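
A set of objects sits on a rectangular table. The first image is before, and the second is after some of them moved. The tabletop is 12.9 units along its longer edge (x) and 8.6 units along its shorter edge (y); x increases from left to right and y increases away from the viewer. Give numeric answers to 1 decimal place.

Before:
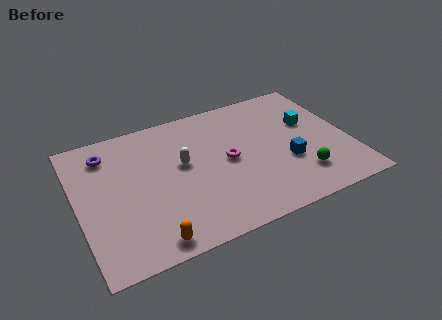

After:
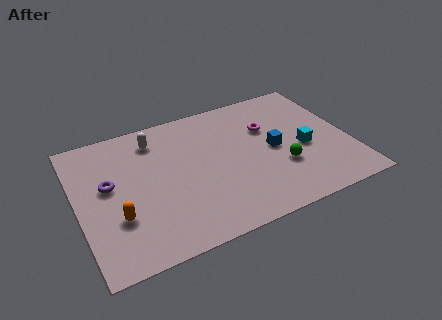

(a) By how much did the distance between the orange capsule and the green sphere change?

+0.4

Before: roughly 7.4 units apart; after: 7.8. That's 0.4 units further apart.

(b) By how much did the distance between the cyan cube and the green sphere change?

-2.0

They were about 3.4 units apart before and 1.4 after — 2.0 units closer together.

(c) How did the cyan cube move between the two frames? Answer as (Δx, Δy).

(-0.5, -1.6)

The cyan cube started near (11.2, 5.3) and ended near (10.7, 3.7).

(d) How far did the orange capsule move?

2.3

The orange capsule moved from about (3.0, 0.9) to (1.7, 2.8), a distance of √(1.3² + 1.9²) ≈ 2.3.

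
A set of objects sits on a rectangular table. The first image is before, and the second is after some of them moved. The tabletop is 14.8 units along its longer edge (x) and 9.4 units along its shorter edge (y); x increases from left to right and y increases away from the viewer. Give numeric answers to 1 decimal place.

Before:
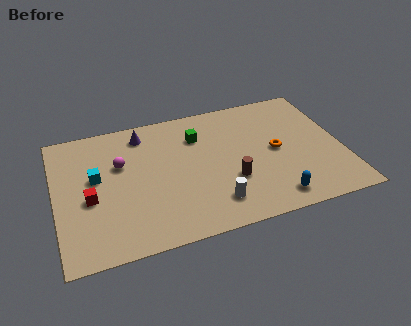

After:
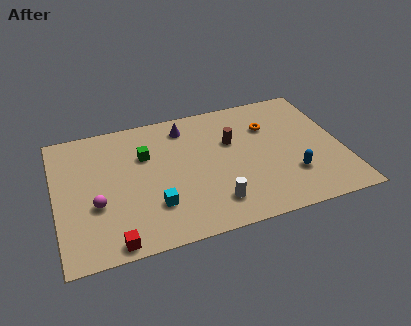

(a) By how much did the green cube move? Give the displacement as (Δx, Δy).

(-2.8, -0.6)

The green cube started near (7.5, 6.9) and ended near (4.7, 6.3).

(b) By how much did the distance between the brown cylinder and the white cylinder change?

+2.7

The distance was about 1.6 in the first image and 4.3 in the second, so they moved 2.7 units further apart.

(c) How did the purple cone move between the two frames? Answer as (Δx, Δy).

(2.2, -0.1)

The purple cone was at about (4.7, 7.9) and moved to about (6.9, 7.8).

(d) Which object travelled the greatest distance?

the cyan cube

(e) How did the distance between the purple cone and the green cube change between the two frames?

-0.3

They were about 3.0 units apart before and 2.7 after — 0.3 units closer together.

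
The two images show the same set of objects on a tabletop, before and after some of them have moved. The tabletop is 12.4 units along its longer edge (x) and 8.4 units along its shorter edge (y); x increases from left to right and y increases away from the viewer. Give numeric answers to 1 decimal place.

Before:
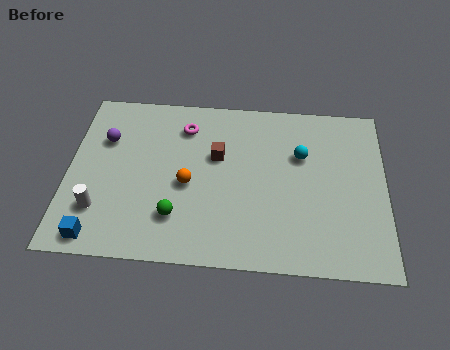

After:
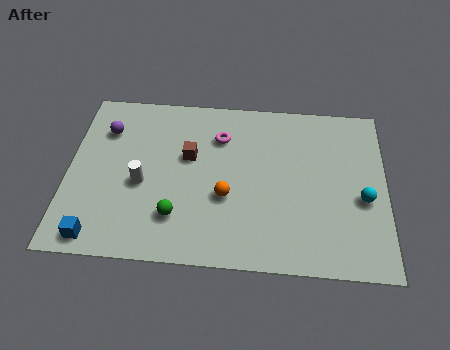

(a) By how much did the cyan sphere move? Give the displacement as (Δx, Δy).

(2.4, -2.0)

The cyan sphere was at about (9.1, 5.5) and moved to about (11.5, 3.5).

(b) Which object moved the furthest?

the cyan sphere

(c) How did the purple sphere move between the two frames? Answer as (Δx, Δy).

(0.0, 0.5)

The purple sphere was at about (1.4, 5.7) and moved to about (1.4, 6.2).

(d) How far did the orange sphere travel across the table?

1.6

The orange sphere was near (4.7, 3.7) before and (6.2, 3.2) after, so it travelled √(1.5² + 0.5²) ≈ 1.6 units.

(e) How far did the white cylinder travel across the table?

2.1

The white cylinder moved from about (1.3, 2.2) to (2.9, 3.6), a distance of √(1.6² + 1.4²) ≈ 2.1.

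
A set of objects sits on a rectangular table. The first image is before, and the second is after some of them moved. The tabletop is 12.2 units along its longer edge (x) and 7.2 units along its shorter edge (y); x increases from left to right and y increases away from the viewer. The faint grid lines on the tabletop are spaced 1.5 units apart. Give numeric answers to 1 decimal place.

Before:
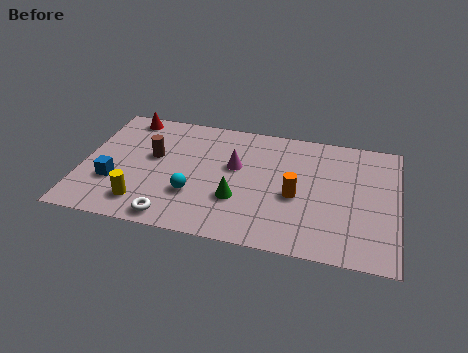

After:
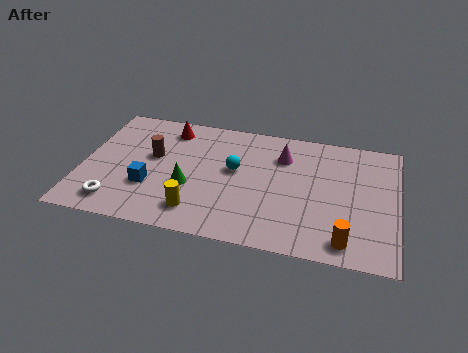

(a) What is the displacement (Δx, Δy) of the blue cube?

(1.4, 0.0)

The blue cube started near (1.3, 2.4) and ended near (2.7, 2.4).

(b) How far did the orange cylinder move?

2.9

The orange cylinder moved from about (8.3, 3.1) to (10.3, 1.0), a distance of √(2.0² + 2.1²) ≈ 2.9.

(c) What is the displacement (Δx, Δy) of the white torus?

(-2.2, 0.4)

The white torus started near (3.7, 0.8) and ended near (1.5, 1.2).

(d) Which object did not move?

the brown cylinder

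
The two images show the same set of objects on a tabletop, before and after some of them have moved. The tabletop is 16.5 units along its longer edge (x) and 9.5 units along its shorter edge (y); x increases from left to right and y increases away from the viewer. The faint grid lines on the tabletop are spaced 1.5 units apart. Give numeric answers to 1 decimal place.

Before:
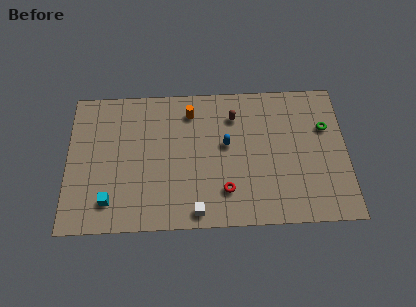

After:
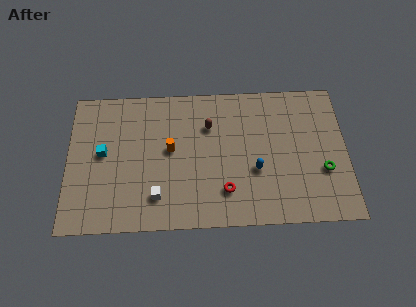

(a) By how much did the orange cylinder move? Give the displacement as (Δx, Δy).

(-1.2, -2.5)

From the two frames, the orange cylinder sits at roughly (7.3, 7.7) before and (6.1, 5.2) after.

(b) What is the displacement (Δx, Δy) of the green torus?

(-0.2, -2.9)

From the two frames, the green torus sits at roughly (15.3, 6.3) before and (15.1, 3.4) after.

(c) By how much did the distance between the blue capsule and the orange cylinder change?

+2.1

They were about 3.1 units apart before and 5.2 after — 2.1 units further apart.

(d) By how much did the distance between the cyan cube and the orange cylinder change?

-3.5

Before: roughly 7.5 units apart; after: 4.0. That's 3.5 units closer together.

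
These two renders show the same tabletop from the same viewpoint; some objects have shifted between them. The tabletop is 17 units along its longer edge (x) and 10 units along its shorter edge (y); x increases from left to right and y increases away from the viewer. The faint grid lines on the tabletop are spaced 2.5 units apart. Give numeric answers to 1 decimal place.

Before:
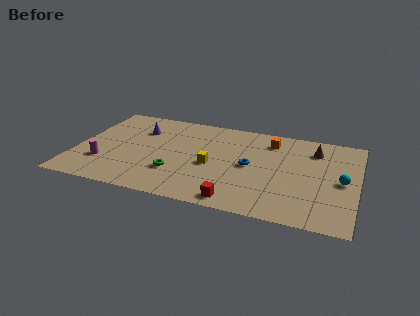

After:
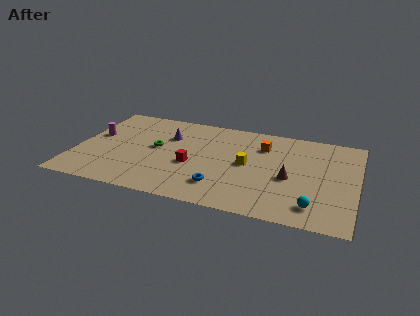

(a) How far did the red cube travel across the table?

4.2

From (10.1, 1.1) to (7.1, 4.1), the red cube covered √(3.0² + 3.0²) ≈ 4.2 units.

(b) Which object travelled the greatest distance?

the red cube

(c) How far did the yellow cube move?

2.2

The yellow cube was near (8.3, 4.4) before and (10.4, 5.1) after, so it travelled √(2.1² + 0.7²) ≈ 2.2 units.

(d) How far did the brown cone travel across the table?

3.7

The brown cone moved from about (14.3, 7.8) to (13.0, 4.3), a distance of √(1.3² + 3.5²) ≈ 3.7.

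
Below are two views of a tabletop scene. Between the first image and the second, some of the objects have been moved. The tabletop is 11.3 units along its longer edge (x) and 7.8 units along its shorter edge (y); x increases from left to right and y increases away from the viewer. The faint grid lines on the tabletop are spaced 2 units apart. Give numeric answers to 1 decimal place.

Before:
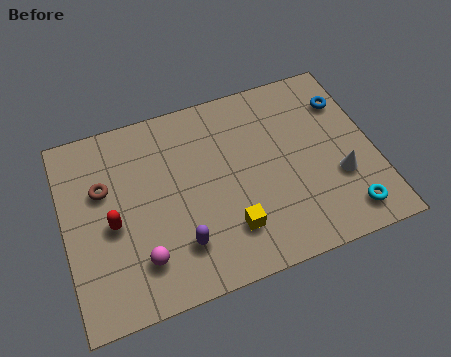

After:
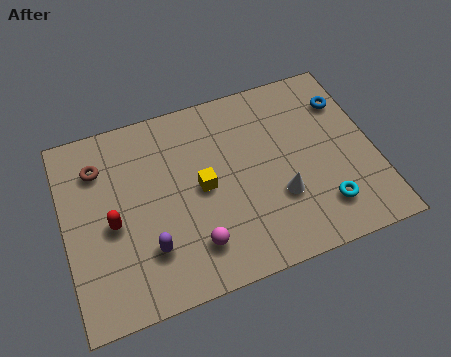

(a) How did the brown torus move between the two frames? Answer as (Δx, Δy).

(-0.1, 0.9)

From the two frames, the brown torus sits at roughly (1.5, 5.0) before and (1.4, 5.9) after.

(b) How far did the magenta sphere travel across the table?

1.9

The magenta sphere was near (2.6, 1.8) before and (4.5, 1.7) after, so it travelled √(1.9² + 0.1²) ≈ 1.9 units.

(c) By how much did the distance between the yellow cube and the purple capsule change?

+1.0

Before: roughly 1.8 units apart; after: 2.8. That's 1.0 units further apart.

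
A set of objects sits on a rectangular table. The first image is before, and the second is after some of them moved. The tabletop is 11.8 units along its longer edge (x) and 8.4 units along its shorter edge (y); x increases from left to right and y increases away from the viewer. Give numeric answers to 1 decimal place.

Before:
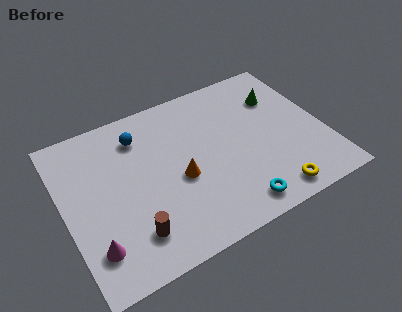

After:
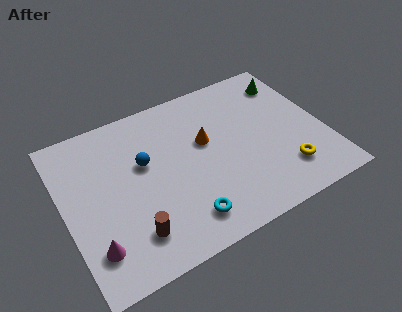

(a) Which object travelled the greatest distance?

the cyan torus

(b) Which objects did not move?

the brown cylinder and the magenta cone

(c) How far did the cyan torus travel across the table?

2.3

From (7.3, 1.1) to (5.0, 1.5), the cyan torus covered √(2.3² + 0.4²) ≈ 2.3 units.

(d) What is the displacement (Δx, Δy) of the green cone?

(0.6, 0.7)

From the two frames, the green cone sits at roughly (10.1, 6.0) before and (10.7, 6.7) after.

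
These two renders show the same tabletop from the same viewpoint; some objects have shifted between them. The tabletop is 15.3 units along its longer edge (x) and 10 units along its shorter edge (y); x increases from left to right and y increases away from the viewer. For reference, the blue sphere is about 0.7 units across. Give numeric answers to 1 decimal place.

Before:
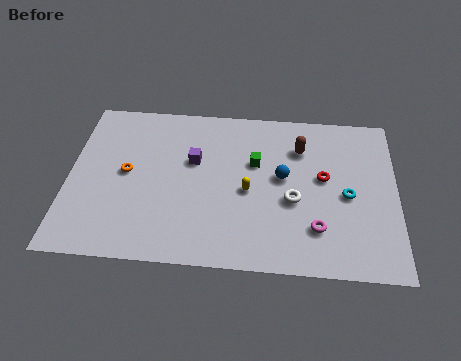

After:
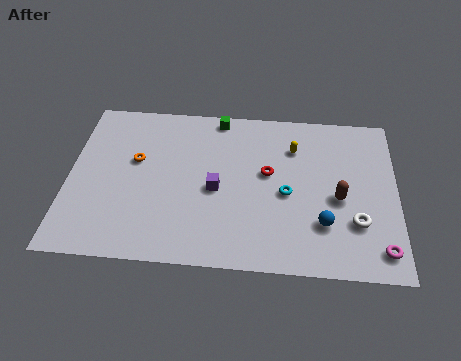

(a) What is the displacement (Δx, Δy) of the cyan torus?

(-2.8, -0.1)

The cyan torus started near (13.0, 4.6) and ended near (10.2, 4.5).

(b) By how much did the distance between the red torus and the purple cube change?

-3.4

Before: roughly 6.1 units apart; after: 2.7. That's 3.4 units closer together.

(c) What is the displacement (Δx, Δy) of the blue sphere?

(1.9, -2.7)

From the two frames, the blue sphere sits at roughly (10.0, 5.5) before and (11.9, 2.8) after.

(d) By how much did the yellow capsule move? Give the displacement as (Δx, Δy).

(2.1, 2.9)

The yellow capsule was at about (8.4, 4.5) and moved to about (10.5, 7.4).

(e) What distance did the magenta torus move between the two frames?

3.1

From (11.6, 2.5) to (14.5, 1.5), the magenta torus covered √(2.9² + 1.0²) ≈ 3.1 units.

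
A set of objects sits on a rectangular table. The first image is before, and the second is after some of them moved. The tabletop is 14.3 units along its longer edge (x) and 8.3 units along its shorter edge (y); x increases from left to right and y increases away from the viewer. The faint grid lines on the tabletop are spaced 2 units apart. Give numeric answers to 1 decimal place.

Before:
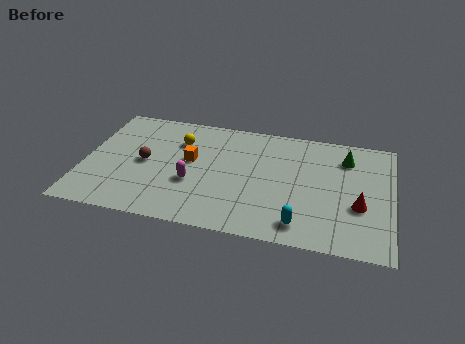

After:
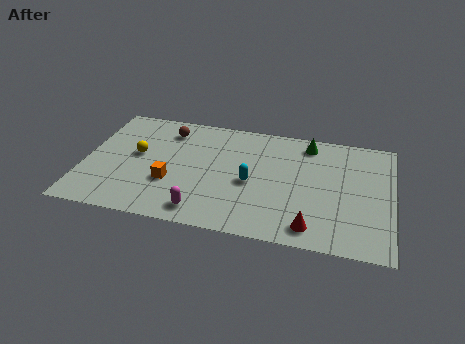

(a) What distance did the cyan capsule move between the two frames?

3.4

From (10.2, 1.3) to (7.8, 3.7), the cyan capsule covered √(2.4² + 2.4²) ≈ 3.4 units.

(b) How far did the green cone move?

1.9

The green cone moved from about (12.1, 6.4) to (10.3, 7.1), a distance of √(1.8² + 0.7²) ≈ 1.9.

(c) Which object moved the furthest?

the cyan capsule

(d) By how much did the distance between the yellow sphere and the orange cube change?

+1.0

They were about 1.4 units apart before and 2.4 after — 1.0 units further apart.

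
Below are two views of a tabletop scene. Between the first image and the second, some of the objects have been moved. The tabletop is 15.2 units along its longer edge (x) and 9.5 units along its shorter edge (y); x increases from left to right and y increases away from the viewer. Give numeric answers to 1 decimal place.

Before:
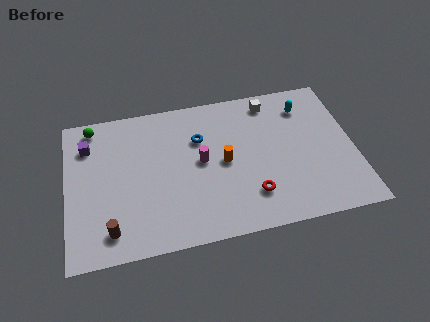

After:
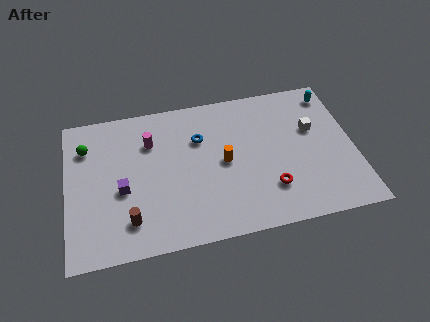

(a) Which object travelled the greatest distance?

the purple cube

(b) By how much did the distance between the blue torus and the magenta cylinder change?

+1.1

Before: roughly 1.5 units apart; after: 2.6. That's 1.1 units further apart.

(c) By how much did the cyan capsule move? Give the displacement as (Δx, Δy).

(1.5, 0.6)

From the two frames, the cyan capsule sits at roughly (12.8, 7.5) before and (14.3, 8.1) after.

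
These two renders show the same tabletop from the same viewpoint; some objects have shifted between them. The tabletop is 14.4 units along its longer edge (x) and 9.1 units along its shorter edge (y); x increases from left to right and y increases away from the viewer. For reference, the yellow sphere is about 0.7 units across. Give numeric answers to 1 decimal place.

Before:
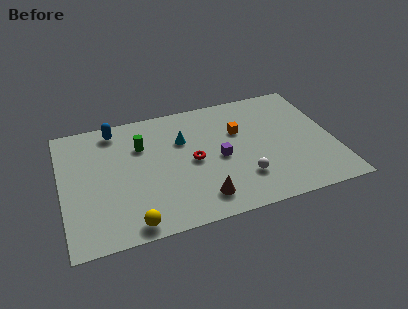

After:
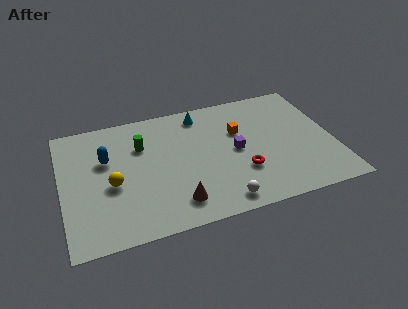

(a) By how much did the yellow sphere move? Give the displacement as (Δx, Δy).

(-0.8, 3.0)

From the two frames, the yellow sphere sits at roughly (3.4, 0.9) before and (2.6, 3.9) after.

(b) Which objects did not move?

the orange cube and the green cylinder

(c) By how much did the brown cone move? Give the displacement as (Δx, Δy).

(-1.3, 0.1)

From the two frames, the brown cone sits at roughly (7.1, 1.6) before and (5.8, 1.7) after.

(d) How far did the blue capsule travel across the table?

2.2

The blue capsule moved from about (3.0, 7.9) to (2.4, 5.8), a distance of √(0.6² + 2.1²) ≈ 2.2.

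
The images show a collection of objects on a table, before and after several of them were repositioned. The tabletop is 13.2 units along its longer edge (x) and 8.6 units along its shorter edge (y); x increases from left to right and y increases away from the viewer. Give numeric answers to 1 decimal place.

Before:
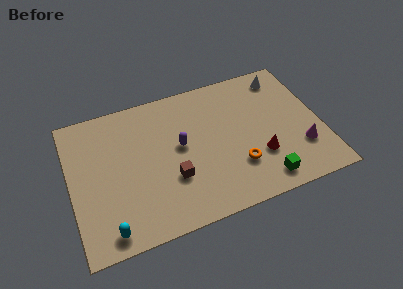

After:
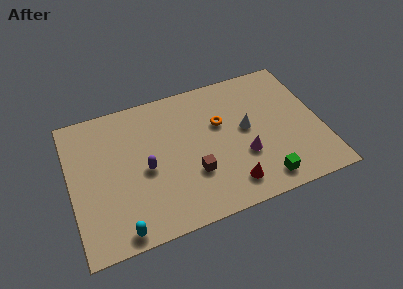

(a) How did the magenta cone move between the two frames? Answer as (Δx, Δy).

(-3.0, 0.5)

The magenta cone was at about (12.0, 2.5) and moved to about (9.0, 3.0).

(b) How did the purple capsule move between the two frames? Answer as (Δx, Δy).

(-1.9, -0.8)

The purple capsule was at about (5.8, 4.7) and moved to about (3.9, 3.9).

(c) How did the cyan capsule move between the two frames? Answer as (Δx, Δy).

(0.6, -0.2)

From the two frames, the cyan capsule sits at roughly (1.7, 1.0) before and (2.3, 0.8) after.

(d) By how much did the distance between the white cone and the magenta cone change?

-3.2

Before: roughly 4.8 units apart; after: 1.6. That's 3.2 units closer together.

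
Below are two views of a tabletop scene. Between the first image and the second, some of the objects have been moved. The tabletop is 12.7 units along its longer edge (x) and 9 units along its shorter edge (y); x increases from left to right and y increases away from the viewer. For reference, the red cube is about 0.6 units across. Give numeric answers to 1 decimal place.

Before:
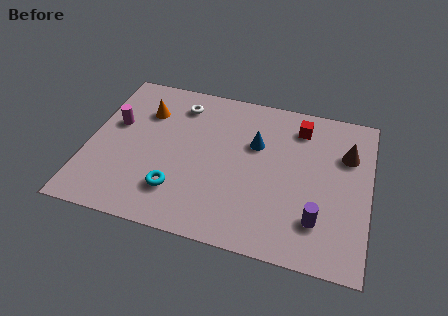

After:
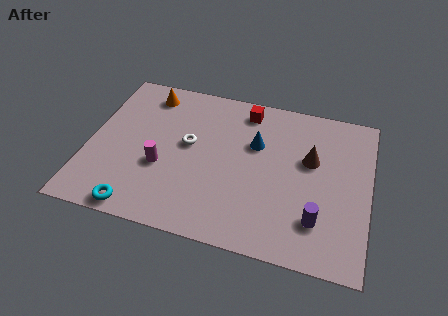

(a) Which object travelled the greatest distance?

the magenta cylinder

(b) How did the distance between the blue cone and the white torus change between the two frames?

-0.8

They were about 3.9 units apart before and 3.1 after — 0.8 units closer together.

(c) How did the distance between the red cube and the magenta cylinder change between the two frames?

-3.0

The distance was about 8.5 in the first image and 5.5 in the second, so they moved 3.0 units closer together.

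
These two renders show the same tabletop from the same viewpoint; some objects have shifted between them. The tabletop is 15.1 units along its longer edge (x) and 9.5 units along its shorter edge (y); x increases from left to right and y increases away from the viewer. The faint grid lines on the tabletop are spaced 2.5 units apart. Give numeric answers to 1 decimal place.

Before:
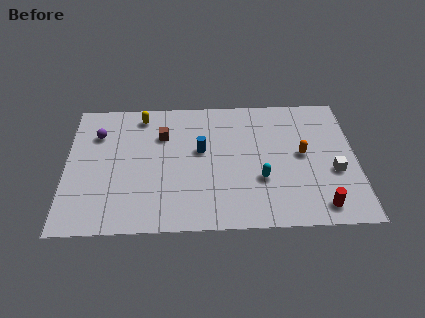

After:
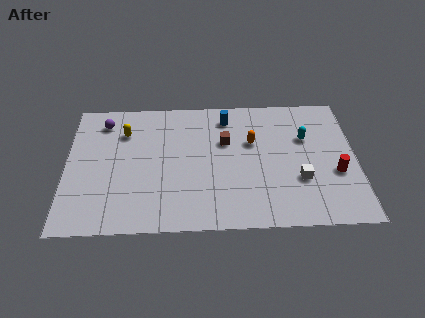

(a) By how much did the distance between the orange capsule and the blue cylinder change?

-3.0

The distance was about 5.3 in the first image and 2.3 in the second, so they moved 3.0 units closer together.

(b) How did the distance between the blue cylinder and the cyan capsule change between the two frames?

+0.6

The distance was about 3.8 in the first image and 4.4 in the second, so they moved 0.6 units further apart.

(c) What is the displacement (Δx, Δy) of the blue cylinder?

(1.4, 2.4)

The blue cylinder started near (7.0, 5.5) and ended near (8.4, 7.9).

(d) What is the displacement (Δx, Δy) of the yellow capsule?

(-0.9, -1.2)

The yellow capsule started near (3.9, 8.2) and ended near (3.0, 7.0).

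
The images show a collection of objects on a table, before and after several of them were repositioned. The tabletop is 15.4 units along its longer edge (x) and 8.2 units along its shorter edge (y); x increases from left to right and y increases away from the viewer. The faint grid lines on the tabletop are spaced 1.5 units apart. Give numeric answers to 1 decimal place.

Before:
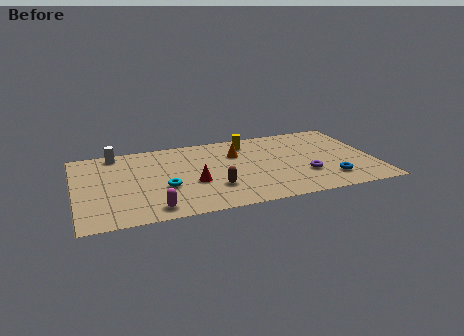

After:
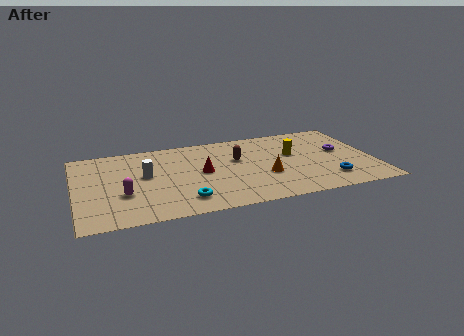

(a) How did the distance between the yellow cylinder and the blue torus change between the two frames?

-2.8

Before: roughly 6.3 units apart; after: 3.5. That's 2.8 units closer together.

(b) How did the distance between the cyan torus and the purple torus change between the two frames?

+1.7

The distance was about 7.2 in the first image and 8.9 in the second, so they moved 1.7 units further apart.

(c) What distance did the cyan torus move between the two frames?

1.7

From (4.5, 3.1) to (5.4, 1.6), the cyan torus covered √(0.9² + 1.5²) ≈ 1.7 units.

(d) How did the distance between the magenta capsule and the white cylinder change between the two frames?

-4.3

Before: roughly 6.4 units apart; after: 2.1. That's 4.3 units closer together.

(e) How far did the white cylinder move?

3.0

The white cylinder moved from about (2.2, 7.3) to (3.6, 4.6), a distance of √(1.4² + 2.7²) ≈ 3.0.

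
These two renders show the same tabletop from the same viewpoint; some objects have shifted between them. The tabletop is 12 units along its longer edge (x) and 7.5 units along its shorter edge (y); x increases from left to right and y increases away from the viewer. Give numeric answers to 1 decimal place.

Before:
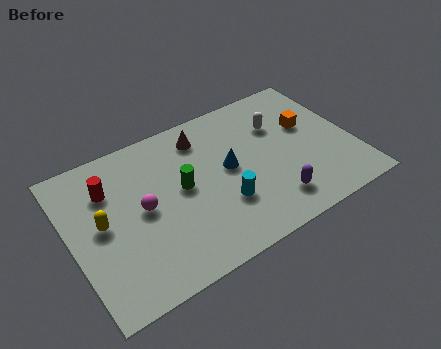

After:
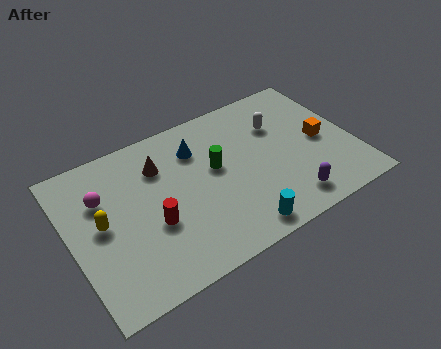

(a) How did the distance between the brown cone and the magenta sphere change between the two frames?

-1.2

The distance was about 3.7 in the first image and 2.5 in the second, so they moved 1.2 units closer together.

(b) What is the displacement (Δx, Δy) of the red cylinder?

(1.5, -2.5)

From the two frames, the red cylinder sits at roughly (1.8, 5.4) before and (3.3, 2.9) after.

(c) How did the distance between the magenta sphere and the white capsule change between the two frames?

+1.3

Before: roughly 6.3 units apart; after: 7.6. That's 1.3 units further apart.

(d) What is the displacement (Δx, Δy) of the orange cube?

(0.4, -1.0)

The orange cube was at about (10.3, 4.6) and moved to about (10.7, 3.6).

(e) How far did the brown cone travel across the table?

2.0

From (5.9, 6.1) to (4.0, 5.5), the brown cone covered √(1.9² + 0.6²) ≈ 2.0 units.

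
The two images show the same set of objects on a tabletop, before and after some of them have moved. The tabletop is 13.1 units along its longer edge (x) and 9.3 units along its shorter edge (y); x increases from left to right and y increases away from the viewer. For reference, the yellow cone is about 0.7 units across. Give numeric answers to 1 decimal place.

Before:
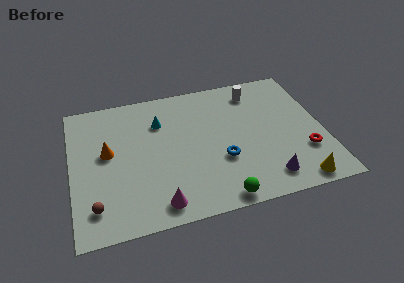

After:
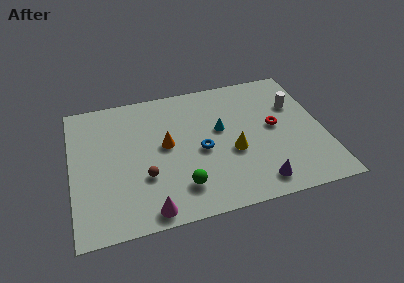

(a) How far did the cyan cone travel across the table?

3.4

The cyan cone was near (4.7, 6.7) before and (7.8, 5.4) after, so it travelled √(3.1² + 1.3²) ≈ 3.4 units.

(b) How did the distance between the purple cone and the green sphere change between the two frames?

+1.4

The distance was about 2.6 in the first image and 4.0 in the second, so they moved 1.4 units further apart.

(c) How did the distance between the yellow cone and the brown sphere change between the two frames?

-5.7

The distance was about 10.3 in the first image and 4.6 in the second, so they moved 5.7 units closer together.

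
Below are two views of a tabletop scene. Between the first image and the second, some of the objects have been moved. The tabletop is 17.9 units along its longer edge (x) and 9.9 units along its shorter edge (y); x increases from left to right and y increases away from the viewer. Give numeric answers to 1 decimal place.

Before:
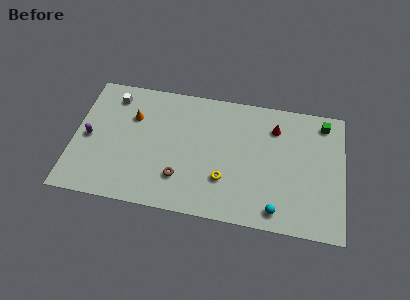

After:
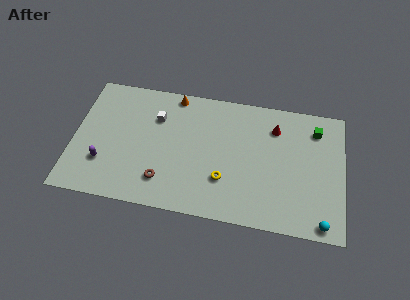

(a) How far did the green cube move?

0.8

The green cube moved from about (16.5, 8.5) to (16.0, 7.9), a distance of √(0.5² + 0.6²) ≈ 0.8.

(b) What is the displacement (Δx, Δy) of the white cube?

(3.0, -1.2)

The white cube was at about (2.4, 8.2) and moved to about (5.4, 7.0).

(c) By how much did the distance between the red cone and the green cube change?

-0.6

The distance was about 3.3 in the first image and 2.7 in the second, so they moved 0.6 units closer together.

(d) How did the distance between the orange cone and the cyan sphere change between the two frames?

+1.7

The distance was about 11.2 in the first image and 12.9 in the second, so they moved 1.7 units further apart.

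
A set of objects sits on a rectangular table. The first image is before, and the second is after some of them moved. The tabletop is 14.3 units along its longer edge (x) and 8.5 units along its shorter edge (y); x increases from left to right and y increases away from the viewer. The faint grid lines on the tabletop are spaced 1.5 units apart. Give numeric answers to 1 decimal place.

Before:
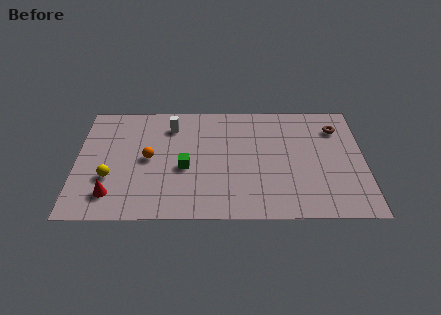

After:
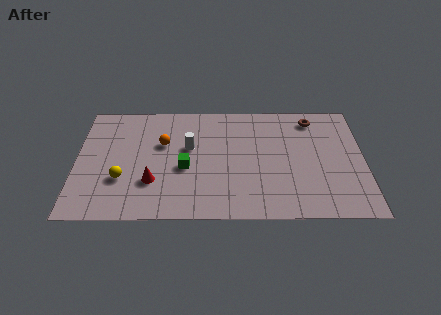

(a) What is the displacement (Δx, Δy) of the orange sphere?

(0.7, 1.1)

From the two frames, the orange sphere sits at roughly (3.6, 4.3) before and (4.3, 5.4) after.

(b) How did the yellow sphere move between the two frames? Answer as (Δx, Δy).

(0.6, -0.1)

The yellow sphere started near (1.7, 2.9) and ended near (2.3, 2.8).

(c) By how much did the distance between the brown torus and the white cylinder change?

-1.8

The distance was about 8.3 in the first image and 6.5 in the second, so they moved 1.8 units closer together.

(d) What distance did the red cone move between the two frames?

2.2

The red cone was near (1.8, 1.7) before and (3.8, 2.6) after, so it travelled √(2.0² + 0.9²) ≈ 2.2 units.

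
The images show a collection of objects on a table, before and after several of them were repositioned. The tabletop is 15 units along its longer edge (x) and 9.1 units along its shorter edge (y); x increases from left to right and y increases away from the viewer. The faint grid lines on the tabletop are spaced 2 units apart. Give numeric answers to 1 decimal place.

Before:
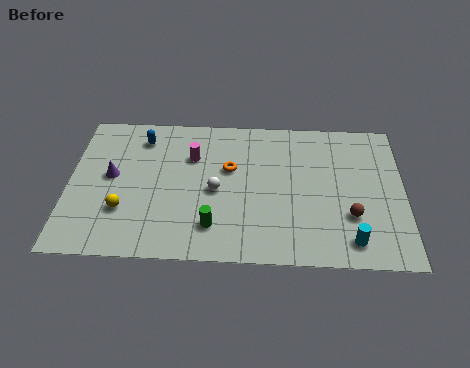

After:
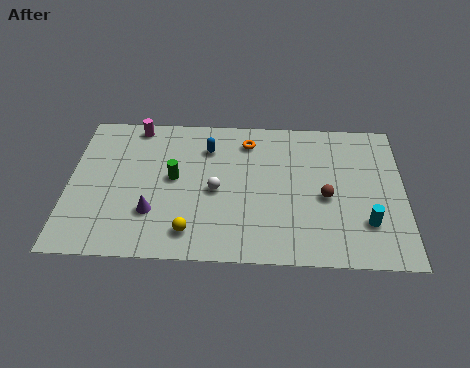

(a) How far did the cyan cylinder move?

1.3

From (12.6, 1.4) to (13.3, 2.5), the cyan cylinder covered √(0.7² + 1.1²) ≈ 1.3 units.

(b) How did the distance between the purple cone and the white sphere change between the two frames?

-1.6

The distance was about 4.8 in the first image and 3.2 in the second, so they moved 1.6 units closer together.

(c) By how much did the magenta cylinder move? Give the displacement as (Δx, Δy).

(-2.6, 1.9)

The magenta cylinder was at about (5.5, 6.3) and moved to about (2.9, 8.2).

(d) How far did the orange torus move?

2.0

The orange torus moved from about (7.2, 5.6) to (8.0, 7.4), a distance of √(0.8² + 1.8²) ≈ 2.0.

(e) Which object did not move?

the white sphere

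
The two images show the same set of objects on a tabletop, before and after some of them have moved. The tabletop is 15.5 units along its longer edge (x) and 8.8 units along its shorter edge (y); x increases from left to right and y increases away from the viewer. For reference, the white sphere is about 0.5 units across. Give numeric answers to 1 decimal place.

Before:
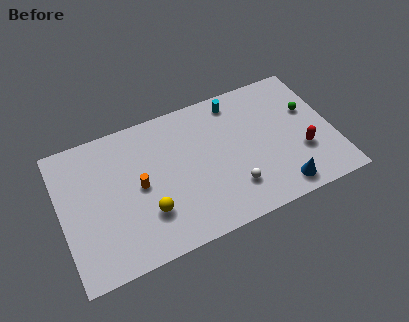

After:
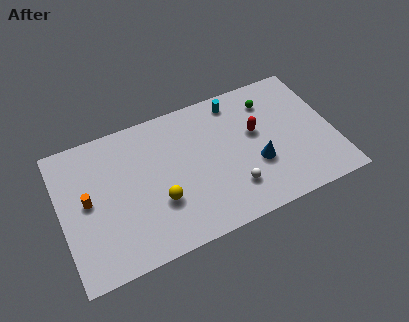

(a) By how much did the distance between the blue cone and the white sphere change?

-1.0

They were about 2.8 units apart before and 1.8 after — 1.0 units closer together.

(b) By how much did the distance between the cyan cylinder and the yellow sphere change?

-0.8

The distance was about 7.5 in the first image and 6.7 in the second, so they moved 0.8 units closer together.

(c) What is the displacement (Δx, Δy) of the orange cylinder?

(-2.9, 0.2)

From the two frames, the orange cylinder sits at roughly (4.4, 4.4) before and (1.5, 4.6) after.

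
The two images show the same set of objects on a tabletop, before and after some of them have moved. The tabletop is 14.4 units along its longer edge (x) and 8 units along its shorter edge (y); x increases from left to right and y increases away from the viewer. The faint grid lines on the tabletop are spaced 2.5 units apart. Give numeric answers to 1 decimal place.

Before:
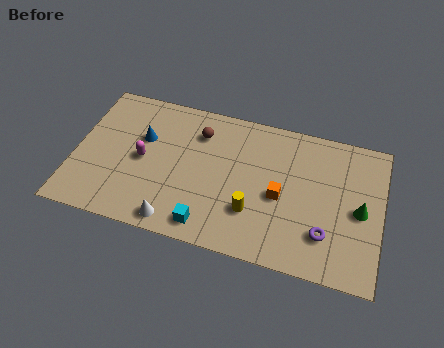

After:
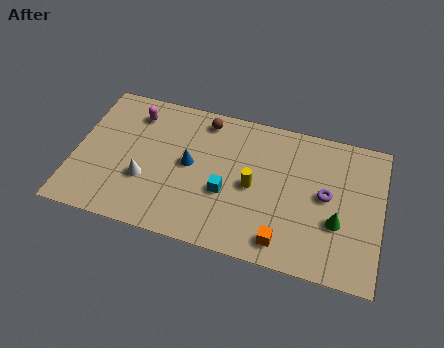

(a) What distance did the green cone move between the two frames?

1.3

The green cone was near (13.4, 3.8) before and (12.4, 2.9) after, so it travelled √(1.0² + 0.9²) ≈ 1.3 units.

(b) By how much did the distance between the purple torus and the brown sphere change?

-0.9

The distance was about 7.4 in the first image and 6.5 in the second, so they moved 0.9 units closer together.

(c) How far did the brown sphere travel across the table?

0.8

The brown sphere moved from about (5.7, 6.1) to (5.9, 6.9), a distance of √(0.2² + 0.8²) ≈ 0.8.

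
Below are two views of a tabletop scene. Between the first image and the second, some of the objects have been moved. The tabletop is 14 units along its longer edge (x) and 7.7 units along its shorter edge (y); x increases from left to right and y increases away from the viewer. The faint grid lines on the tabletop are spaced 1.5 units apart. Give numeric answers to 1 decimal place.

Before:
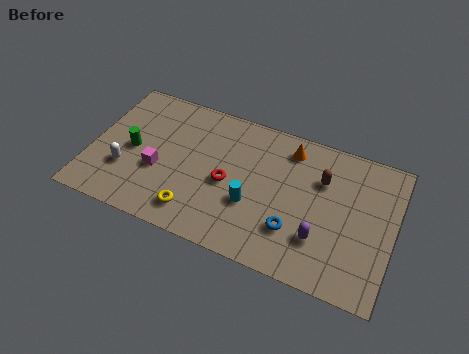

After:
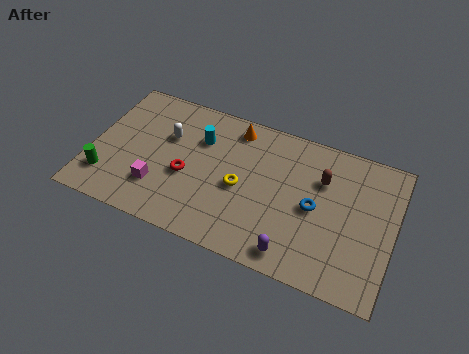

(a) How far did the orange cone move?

2.6

The orange cone was near (9.0, 6.4) before and (6.4, 6.6) after, so it travelled √(2.6² + 0.2²) ≈ 2.6 units.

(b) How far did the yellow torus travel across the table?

2.8

From (5.1, 1.4) to (7.0, 3.5), the yellow torus covered √(1.9² + 2.1²) ≈ 2.8 units.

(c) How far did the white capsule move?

3.0

From (1.7, 2.5) to (3.4, 5.0), the white capsule covered √(1.7² + 2.5²) ≈ 3.0 units.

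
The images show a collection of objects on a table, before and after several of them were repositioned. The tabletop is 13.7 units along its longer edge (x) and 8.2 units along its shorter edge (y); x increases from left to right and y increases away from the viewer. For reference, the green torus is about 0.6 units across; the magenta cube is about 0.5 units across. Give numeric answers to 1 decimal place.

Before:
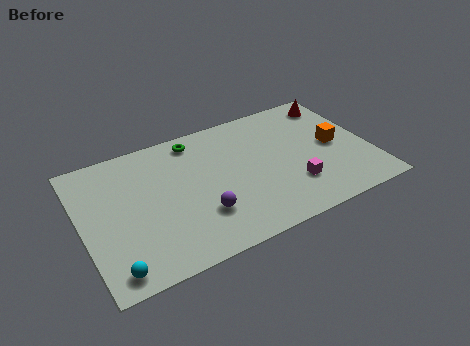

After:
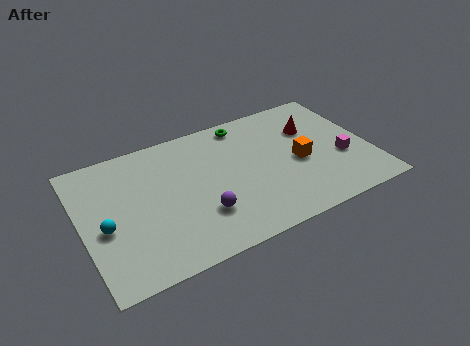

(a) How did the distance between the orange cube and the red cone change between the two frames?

-0.7

They were about 2.8 units apart before and 2.1 after — 0.7 units closer together.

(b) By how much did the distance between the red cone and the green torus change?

-3.4

Before: roughly 6.9 units apart; after: 3.5. That's 3.4 units closer together.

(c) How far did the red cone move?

1.9

The red cone was near (12.6, 6.9) before and (11.2, 5.6) after, so it travelled √(1.4² + 1.3²) ≈ 1.9 units.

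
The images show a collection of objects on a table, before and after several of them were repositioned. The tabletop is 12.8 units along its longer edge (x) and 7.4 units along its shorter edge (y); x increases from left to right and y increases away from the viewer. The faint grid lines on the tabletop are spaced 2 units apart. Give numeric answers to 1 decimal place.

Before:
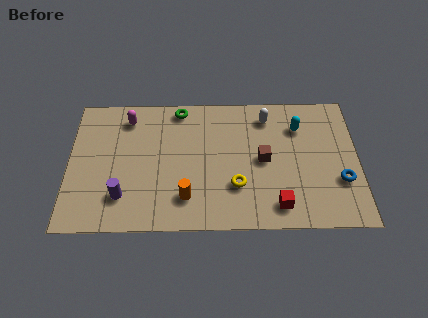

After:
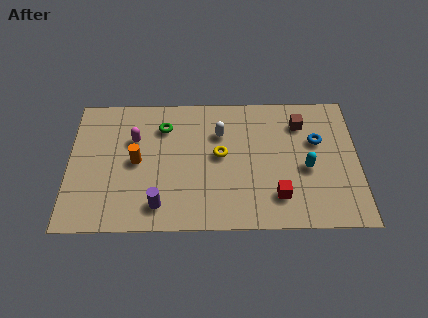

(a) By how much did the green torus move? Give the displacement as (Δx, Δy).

(-0.7, -1.0)

From the two frames, the green torus sits at roughly (4.9, 6.6) before and (4.2, 5.6) after.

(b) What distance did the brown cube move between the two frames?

2.6

The brown cube moved from about (8.6, 3.7) to (10.3, 5.7), a distance of √(1.7² + 2.0²) ≈ 2.6.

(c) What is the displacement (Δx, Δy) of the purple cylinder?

(1.6, -0.5)

From the two frames, the purple cylinder sits at roughly (2.4, 1.8) before and (4.0, 1.3) after.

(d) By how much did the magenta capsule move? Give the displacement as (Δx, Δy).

(0.3, -1.2)

The magenta capsule started near (2.6, 6.1) and ended near (2.9, 4.9).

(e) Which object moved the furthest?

the orange cylinder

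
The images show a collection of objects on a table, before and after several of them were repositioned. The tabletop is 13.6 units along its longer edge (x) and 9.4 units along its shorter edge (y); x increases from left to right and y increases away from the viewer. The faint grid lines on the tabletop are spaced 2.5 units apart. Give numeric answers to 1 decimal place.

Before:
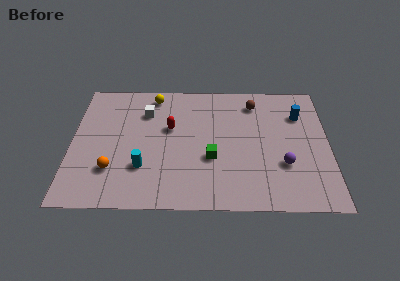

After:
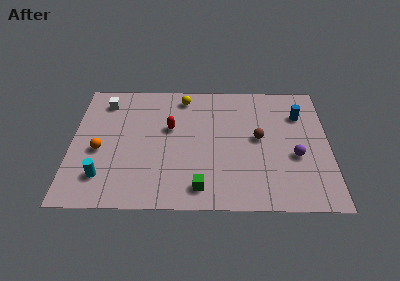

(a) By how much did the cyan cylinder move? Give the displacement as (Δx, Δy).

(-2.1, -0.7)

From the two frames, the cyan cylinder sits at roughly (3.8, 2.8) before and (1.7, 2.1) after.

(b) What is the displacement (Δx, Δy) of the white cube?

(-2.2, 0.8)

The white cube was at about (3.9, 6.9) and moved to about (1.7, 7.7).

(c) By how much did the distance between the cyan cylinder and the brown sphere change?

+1.0

They were about 7.7 units apart before and 8.7 after — 1.0 units further apart.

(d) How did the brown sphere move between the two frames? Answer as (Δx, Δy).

(0.2, -2.7)

The brown sphere was at about (9.7, 7.7) and moved to about (9.9, 5.0).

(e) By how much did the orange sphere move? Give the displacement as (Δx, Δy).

(-0.7, 1.4)

The orange sphere started near (2.2, 2.6) and ended near (1.5, 4.0).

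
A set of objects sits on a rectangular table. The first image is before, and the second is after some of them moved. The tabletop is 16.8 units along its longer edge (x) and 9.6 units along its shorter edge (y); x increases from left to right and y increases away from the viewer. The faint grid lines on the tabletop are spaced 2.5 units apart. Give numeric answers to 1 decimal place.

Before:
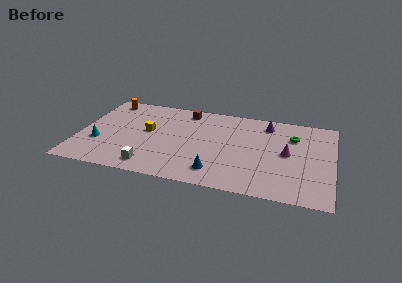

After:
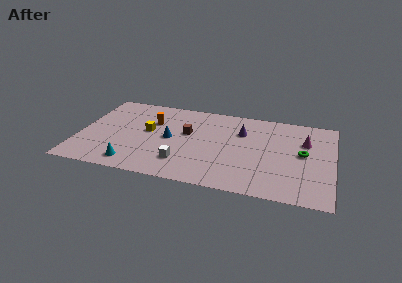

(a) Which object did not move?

the yellow cube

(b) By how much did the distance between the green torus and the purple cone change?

+2.3

They were about 2.1 units apart before and 4.4 after — 2.3 units further apart.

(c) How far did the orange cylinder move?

3.7

The orange cylinder moved from about (1.5, 8.4) to (4.7, 6.5), a distance of √(3.2² + 1.9²) ≈ 3.7.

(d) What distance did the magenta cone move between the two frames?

1.9

The magenta cone moved from about (13.8, 4.9) to (14.9, 6.5), a distance of √(1.1² + 1.6²) ≈ 1.9.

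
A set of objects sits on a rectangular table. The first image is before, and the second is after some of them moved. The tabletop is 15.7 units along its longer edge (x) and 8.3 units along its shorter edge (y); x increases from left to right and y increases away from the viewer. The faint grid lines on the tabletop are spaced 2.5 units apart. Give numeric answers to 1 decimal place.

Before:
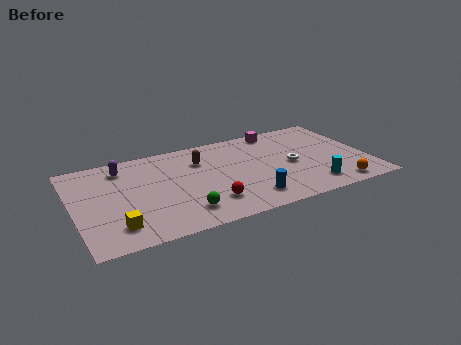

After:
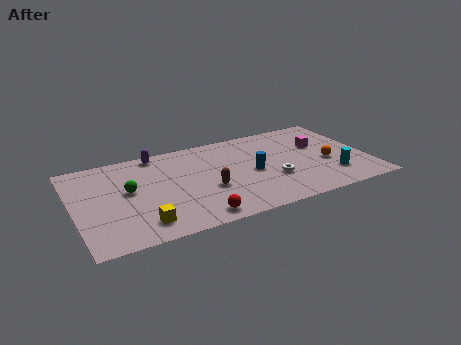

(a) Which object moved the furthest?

the green sphere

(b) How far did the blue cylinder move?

2.4

The blue cylinder moved from about (9.0, 1.6) to (9.5, 3.9), a distance of √(0.5² + 2.3²) ≈ 2.4.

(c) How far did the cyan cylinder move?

1.3

The cyan cylinder moved from about (12.4, 1.5) to (13.6, 2.1), a distance of √(1.2² + 0.6²) ≈ 1.3.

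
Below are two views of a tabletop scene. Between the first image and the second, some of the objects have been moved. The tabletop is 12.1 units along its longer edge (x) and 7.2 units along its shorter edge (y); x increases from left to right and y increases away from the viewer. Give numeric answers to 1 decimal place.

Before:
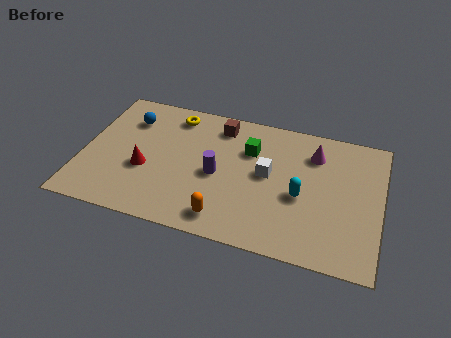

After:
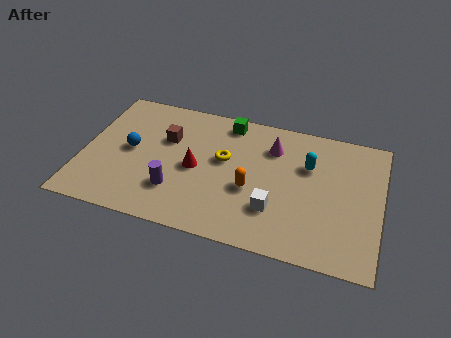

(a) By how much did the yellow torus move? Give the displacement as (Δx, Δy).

(2.2, -1.9)

From the two frames, the yellow torus sits at roughly (3.5, 6.1) before and (5.7, 4.2) after.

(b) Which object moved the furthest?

the yellow torus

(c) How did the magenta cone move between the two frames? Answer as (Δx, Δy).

(-1.7, -0.1)

The magenta cone started near (9.3, 5.5) and ended near (7.6, 5.4).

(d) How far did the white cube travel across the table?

1.8

The white cube moved from about (7.5, 3.9) to (7.9, 2.1), a distance of √(0.4² + 1.8²) ≈ 1.8.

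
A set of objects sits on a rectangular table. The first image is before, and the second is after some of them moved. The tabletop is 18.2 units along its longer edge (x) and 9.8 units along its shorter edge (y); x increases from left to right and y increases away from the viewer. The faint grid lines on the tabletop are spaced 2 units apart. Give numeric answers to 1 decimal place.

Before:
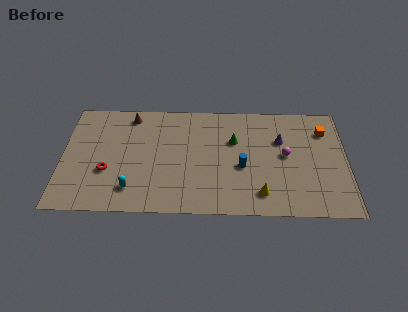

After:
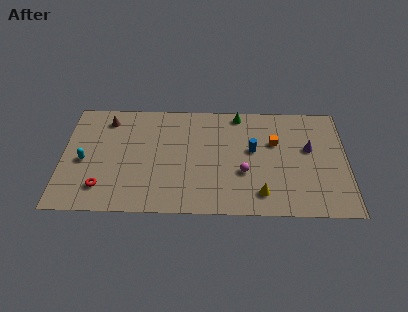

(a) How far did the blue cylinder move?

1.7

From (11.5, 4.1) to (12.2, 5.6), the blue cylinder covered √(0.7² + 1.5²) ≈ 1.7 units.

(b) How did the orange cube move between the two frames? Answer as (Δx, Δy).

(-3.2, -1.1)

The orange cube was at about (16.8, 7.4) and moved to about (13.6, 6.3).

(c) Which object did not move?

the yellow cone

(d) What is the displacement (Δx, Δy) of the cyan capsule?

(-3.1, 2.4)

The cyan capsule started near (4.5, 2.0) and ended near (1.4, 4.4).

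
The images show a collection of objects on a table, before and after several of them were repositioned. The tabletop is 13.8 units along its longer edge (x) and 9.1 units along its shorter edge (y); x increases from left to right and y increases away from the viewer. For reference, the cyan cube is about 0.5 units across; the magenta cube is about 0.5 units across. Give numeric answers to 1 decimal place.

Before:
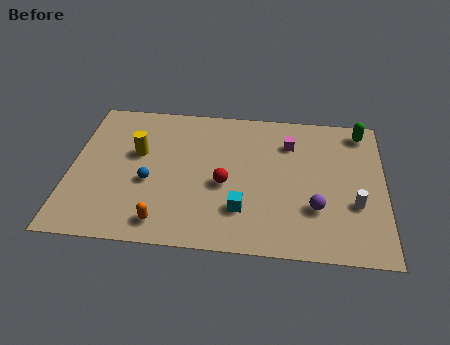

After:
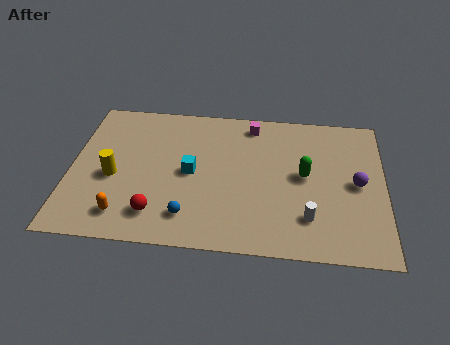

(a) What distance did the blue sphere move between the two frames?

2.6

From (3.5, 3.7) to (5.3, 1.8), the blue sphere covered √(1.8² + 1.9²) ≈ 2.6 units.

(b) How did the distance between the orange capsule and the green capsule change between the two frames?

-2.4

Before: roughly 10.8 units apart; after: 8.4. That's 2.4 units closer together.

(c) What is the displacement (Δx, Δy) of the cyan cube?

(-2.3, 2.1)

From the two frames, the cyan cube sits at roughly (7.6, 2.4) before and (5.3, 4.5) after.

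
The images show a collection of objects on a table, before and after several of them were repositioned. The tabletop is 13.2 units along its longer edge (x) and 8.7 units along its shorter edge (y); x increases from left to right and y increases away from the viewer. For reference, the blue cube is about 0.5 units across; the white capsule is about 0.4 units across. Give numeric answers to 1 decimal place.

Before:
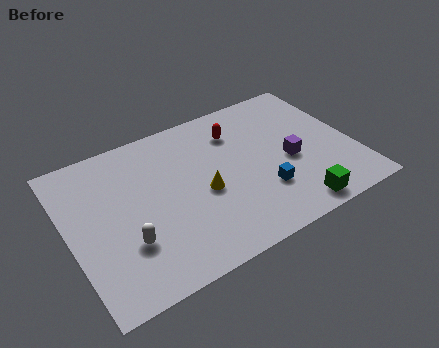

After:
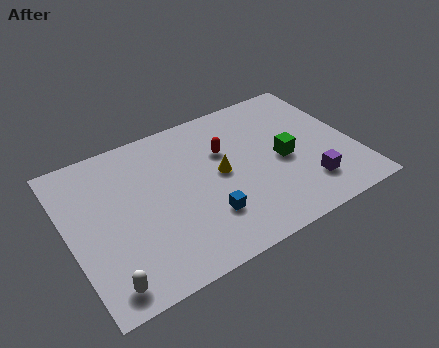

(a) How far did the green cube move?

3.0

The green cube moved from about (9.9, 1.0) to (9.9, 4.0), a distance of √(0.0² + 3.0²) ≈ 3.0.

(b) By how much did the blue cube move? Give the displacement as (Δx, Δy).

(-2.7, -0.2)

From the two frames, the blue cube sits at roughly (8.7, 2.6) before and (6.0, 2.4) after.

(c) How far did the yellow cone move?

1.1

The yellow cone moved from about (6.1, 3.8) to (7.0, 4.5), a distance of √(0.9² + 0.7²) ≈ 1.1.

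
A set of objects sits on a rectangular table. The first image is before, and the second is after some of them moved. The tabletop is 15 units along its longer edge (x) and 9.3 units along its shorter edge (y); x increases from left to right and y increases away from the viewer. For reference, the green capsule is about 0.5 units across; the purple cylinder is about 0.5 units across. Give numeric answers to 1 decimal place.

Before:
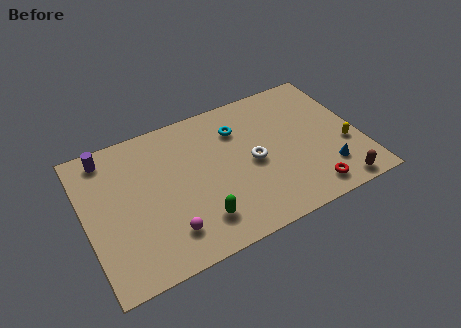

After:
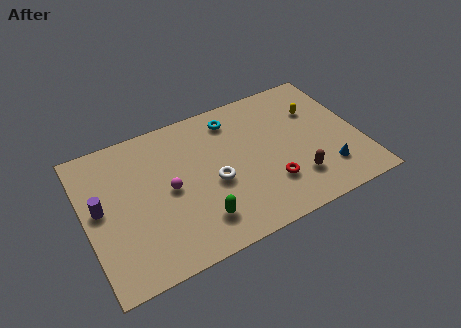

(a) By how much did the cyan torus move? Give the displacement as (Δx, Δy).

(-0.2, 0.8)

The cyan torus started near (8.6, 6.9) and ended near (8.4, 7.7).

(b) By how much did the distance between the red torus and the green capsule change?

-2.0

They were about 6.0 units apart before and 4.0 after — 2.0 units closer together.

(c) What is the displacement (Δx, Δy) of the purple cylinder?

(-0.7, -3.1)

The purple cylinder started near (1.5, 8.1) and ended near (0.8, 5.0).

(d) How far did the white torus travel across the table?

2.2

From (9.1, 4.4) to (6.9, 4.0), the white torus covered √(2.2² + 0.4²) ≈ 2.2 units.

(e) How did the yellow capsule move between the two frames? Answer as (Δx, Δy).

(-1.2, 3.0)

The yellow capsule was at about (14.1, 3.4) and moved to about (12.9, 6.4).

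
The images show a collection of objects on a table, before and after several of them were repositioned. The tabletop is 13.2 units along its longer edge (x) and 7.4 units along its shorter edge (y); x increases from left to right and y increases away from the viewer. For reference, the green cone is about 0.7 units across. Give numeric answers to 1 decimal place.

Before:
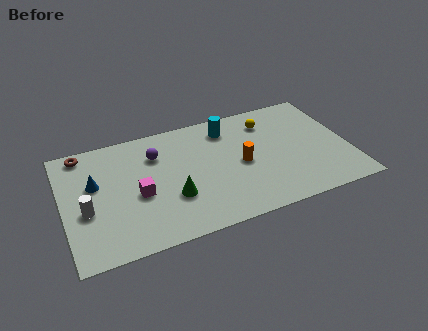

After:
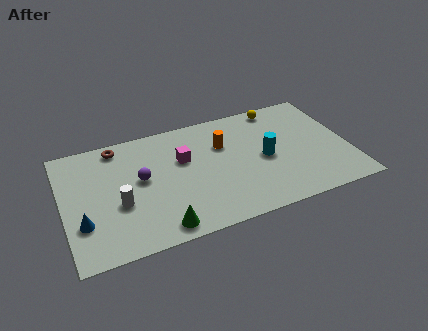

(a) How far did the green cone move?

1.7

The green cone was near (4.9, 2.5) before and (4.2, 0.9) after, so it travelled √(0.7² + 1.6²) ≈ 1.7 units.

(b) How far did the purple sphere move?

1.5

The purple sphere was near (4.4, 5.4) before and (3.6, 4.1) after, so it travelled √(0.8² + 1.3²) ≈ 1.5 units.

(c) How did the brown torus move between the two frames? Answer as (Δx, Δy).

(1.6, -0.1)

The brown torus was at about (1.1, 6.6) and moved to about (2.7, 6.5).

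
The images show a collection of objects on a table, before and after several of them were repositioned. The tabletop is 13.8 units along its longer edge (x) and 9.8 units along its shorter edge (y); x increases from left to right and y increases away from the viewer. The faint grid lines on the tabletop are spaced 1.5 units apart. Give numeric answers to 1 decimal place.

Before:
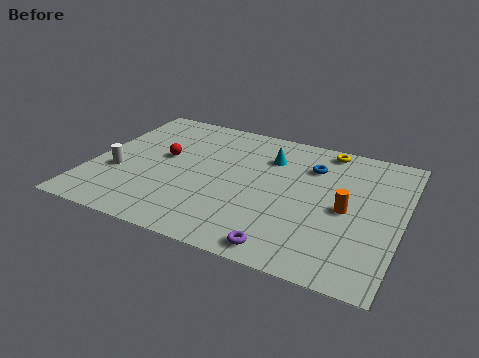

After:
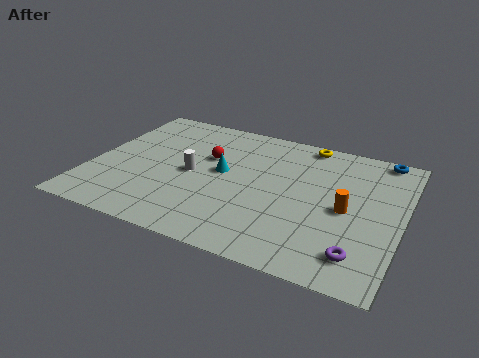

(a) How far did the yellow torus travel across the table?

0.9

The yellow torus moved from about (10.1, 8.8) to (9.2, 8.9), a distance of √(0.9² + 0.1²) ≈ 0.9.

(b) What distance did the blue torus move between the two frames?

3.5

The blue torus moved from about (9.6, 7.2) to (12.6, 9.0), a distance of √(3.0² + 1.8²) ≈ 3.5.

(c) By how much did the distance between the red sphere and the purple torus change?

+0.9

The distance was about 7.5 in the first image and 8.4 in the second, so they moved 0.9 units further apart.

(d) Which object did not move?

the orange cylinder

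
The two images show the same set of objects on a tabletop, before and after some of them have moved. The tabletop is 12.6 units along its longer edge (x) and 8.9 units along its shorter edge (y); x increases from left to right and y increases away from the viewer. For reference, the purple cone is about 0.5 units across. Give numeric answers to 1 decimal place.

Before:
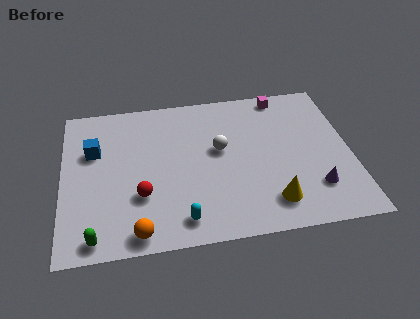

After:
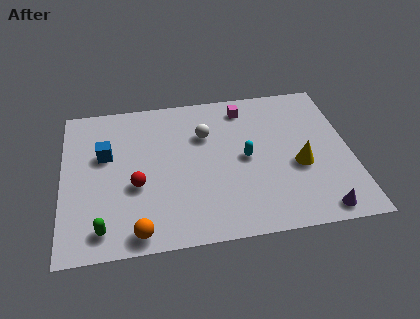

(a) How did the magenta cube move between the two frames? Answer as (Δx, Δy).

(-1.7, -0.5)

The magenta cube was at about (9.8, 8.0) and moved to about (8.1, 7.5).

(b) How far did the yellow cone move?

2.3

From (9.0, 1.7) to (10.3, 3.6), the yellow cone covered √(1.3² + 1.9²) ≈ 2.3 units.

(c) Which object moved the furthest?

the cyan capsule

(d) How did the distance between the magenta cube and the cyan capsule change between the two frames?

-5.1

Before: roughly 8.2 units apart; after: 3.1. That's 5.1 units closer together.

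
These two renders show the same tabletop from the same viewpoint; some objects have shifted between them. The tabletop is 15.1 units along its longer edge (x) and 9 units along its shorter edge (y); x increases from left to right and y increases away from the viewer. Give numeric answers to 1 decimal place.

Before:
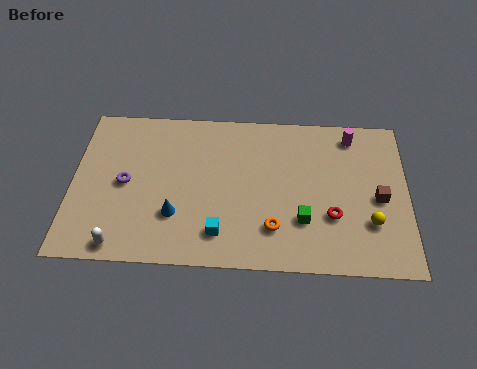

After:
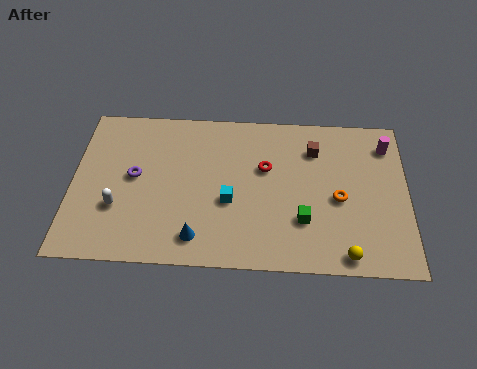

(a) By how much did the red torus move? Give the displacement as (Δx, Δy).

(-3.0, 2.6)

The red torus was at about (11.7, 3.0) and moved to about (8.7, 5.6).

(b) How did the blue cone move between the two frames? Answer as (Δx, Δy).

(1.0, -1.2)

The blue cone started near (4.7, 2.7) and ended near (5.7, 1.5).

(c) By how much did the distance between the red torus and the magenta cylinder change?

+0.9

Before: roughly 4.8 units apart; after: 5.7. That's 0.9 units further apart.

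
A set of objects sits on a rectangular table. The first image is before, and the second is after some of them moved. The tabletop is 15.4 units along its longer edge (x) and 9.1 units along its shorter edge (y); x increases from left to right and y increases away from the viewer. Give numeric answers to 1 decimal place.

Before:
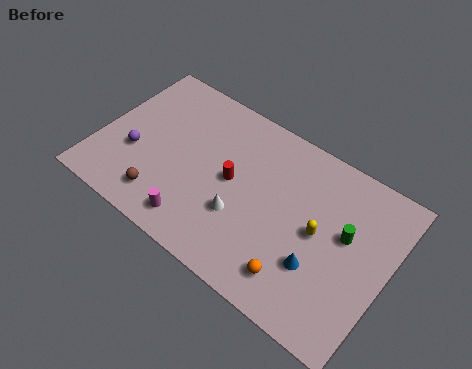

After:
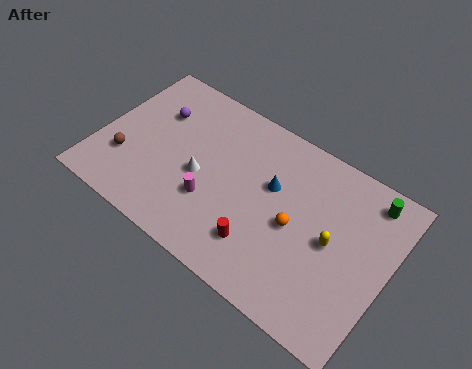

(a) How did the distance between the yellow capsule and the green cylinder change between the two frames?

+2.1

They were about 1.5 units apart before and 3.6 after — 2.1 units further apart.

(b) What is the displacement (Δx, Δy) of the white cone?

(-2.4, 0.9)

The white cone was at about (7.9, 3.1) and moved to about (5.5, 4.0).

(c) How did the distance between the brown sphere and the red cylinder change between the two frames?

+3.1

The distance was about 4.4 in the first image and 7.5 in the second, so they moved 3.1 units further apart.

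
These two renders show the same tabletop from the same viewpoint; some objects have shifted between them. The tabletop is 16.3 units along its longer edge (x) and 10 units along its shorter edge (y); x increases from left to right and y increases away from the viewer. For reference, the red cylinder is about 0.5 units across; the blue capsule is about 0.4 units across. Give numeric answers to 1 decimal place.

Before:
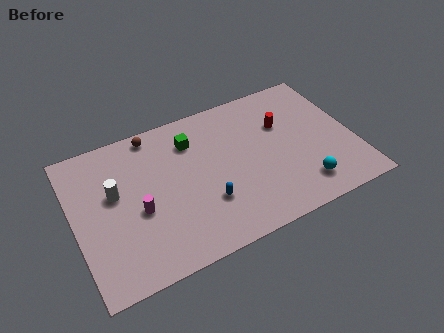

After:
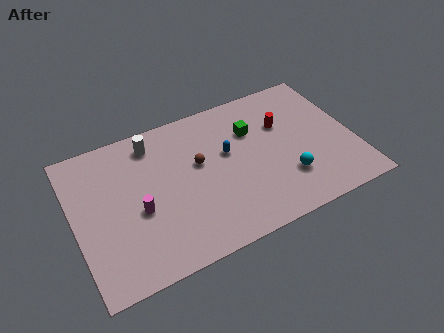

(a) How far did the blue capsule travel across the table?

3.2

The blue capsule was near (7.4, 3.1) before and (9.0, 5.9) after, so it travelled √(1.6² + 2.8²) ≈ 3.2 units.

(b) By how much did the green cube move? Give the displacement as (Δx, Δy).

(3.5, -0.7)

The green cube started near (7.1, 7.6) and ended near (10.6, 6.9).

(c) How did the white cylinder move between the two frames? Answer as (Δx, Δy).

(2.5, 2.5)

From the two frames, the white cylinder sits at roughly (2.4, 5.9) before and (4.9, 8.4) after.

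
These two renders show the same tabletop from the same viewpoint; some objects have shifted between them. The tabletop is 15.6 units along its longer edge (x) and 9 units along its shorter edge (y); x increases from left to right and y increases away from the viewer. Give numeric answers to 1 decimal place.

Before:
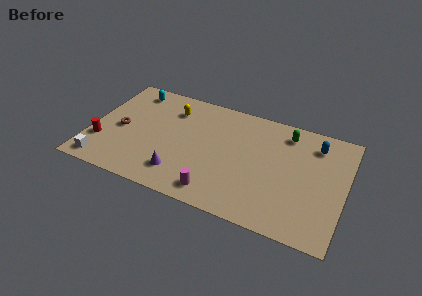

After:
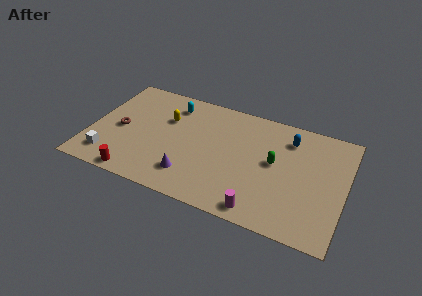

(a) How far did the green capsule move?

2.6

The green capsule moved from about (11.8, 7.5) to (11.3, 4.9), a distance of √(0.5² + 2.6²) ≈ 2.6.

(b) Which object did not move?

the brown torus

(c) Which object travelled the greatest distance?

the red cylinder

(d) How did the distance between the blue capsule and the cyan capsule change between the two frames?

-4.2

The distance was about 11.5 in the first image and 7.3 in the second, so they moved 4.2 units closer together.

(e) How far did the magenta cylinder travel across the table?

2.7

The magenta cylinder moved from about (8.1, 1.3) to (10.8, 1.0), a distance of √(2.7² + 0.3²) ≈ 2.7.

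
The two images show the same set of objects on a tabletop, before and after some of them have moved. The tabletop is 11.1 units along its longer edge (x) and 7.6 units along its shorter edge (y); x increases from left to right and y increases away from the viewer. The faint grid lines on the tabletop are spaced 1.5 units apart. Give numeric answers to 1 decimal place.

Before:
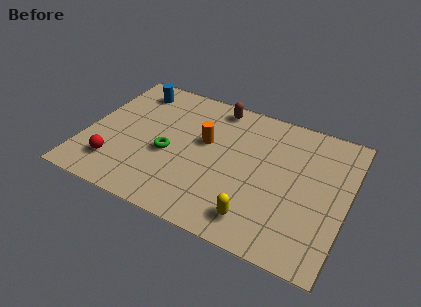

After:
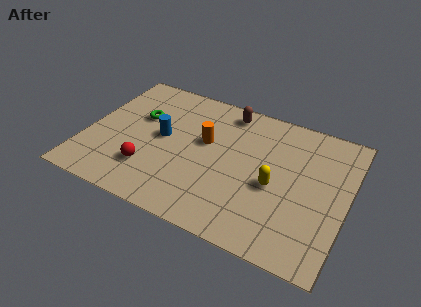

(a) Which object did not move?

the orange cylinder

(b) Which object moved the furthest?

the blue cylinder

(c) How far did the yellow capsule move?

2.1

The yellow capsule moved from about (7.6, 1.3) to (8.1, 3.3), a distance of √(0.5² + 2.0²) ≈ 2.1.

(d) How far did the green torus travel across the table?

2.2

The green torus was near (3.6, 3.2) before and (2.1, 4.8) after, so it travelled √(1.5² + 1.6²) ≈ 2.2 units.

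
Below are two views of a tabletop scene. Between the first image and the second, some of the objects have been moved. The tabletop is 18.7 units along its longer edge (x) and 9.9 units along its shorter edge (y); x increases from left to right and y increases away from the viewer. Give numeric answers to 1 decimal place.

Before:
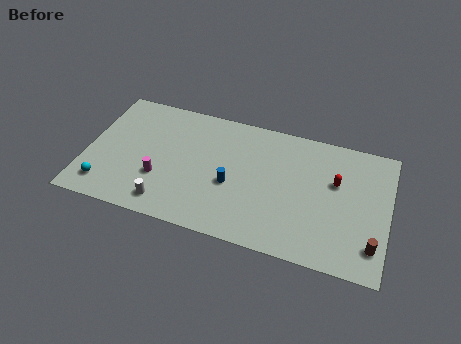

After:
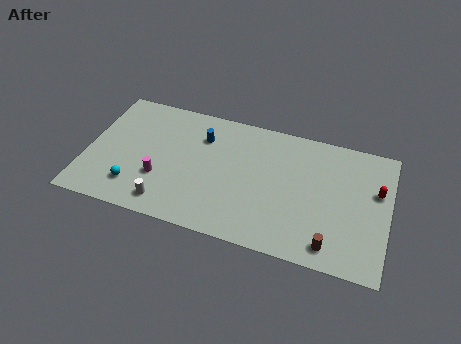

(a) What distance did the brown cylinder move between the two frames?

2.6

From (17.9, 2.1) to (15.4, 1.4), the brown cylinder covered √(2.5² + 0.7²) ≈ 2.6 units.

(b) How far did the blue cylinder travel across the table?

3.8

From (9.1, 4.1) to (7.0, 7.3), the blue cylinder covered √(2.1² + 3.2²) ≈ 3.8 units.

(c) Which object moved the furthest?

the blue cylinder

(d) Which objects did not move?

the white cylinder and the magenta cylinder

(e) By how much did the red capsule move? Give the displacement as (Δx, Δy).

(2.5, 0.0)

The red capsule was at about (15.4, 6.2) and moved to about (17.9, 6.2).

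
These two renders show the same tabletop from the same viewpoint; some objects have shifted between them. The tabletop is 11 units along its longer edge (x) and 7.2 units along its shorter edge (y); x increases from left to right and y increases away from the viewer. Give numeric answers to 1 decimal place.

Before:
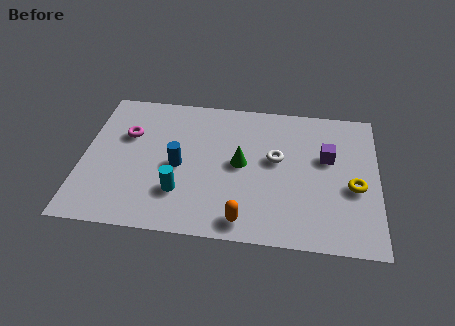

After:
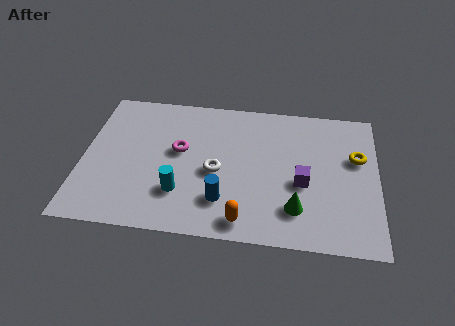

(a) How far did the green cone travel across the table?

2.9

The green cone was near (5.9, 3.7) before and (8.0, 1.7) after, so it travelled √(2.1² + 2.0²) ≈ 2.9 units.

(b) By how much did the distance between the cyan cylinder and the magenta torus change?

-1.3

The distance was about 3.4 in the first image and 2.1 in the second, so they moved 1.3 units closer together.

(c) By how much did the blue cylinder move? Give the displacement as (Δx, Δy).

(1.7, -1.5)

The blue cylinder was at about (3.6, 3.3) and moved to about (5.3, 1.8).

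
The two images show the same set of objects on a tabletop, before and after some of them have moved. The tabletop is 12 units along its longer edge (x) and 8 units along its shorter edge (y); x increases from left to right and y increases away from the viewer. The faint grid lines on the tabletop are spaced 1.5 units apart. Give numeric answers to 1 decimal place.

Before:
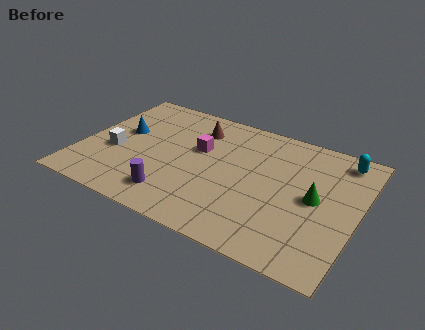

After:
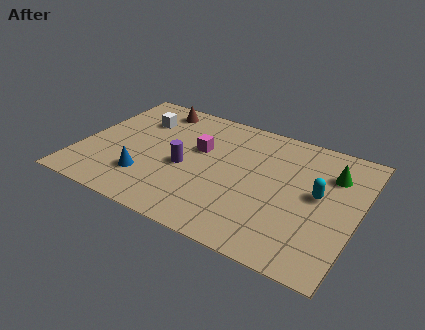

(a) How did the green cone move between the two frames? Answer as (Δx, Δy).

(0.5, 1.8)

The green cone started near (10.2, 4.0) and ended near (10.7, 5.8).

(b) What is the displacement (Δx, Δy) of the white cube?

(0.7, 2.6)

The white cube was at about (1.5, 3.2) and moved to about (2.2, 5.8).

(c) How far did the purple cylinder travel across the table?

2.0

The purple cylinder moved from about (4.4, 1.5) to (4.6, 3.5), a distance of √(0.2² + 2.0²) ≈ 2.0.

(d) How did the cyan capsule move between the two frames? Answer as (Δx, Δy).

(-0.7, -2.6)

The cyan capsule started near (11.0, 6.9) and ended near (10.3, 4.3).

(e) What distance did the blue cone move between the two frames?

2.9

From (1.6, 4.6) to (3.1, 2.1), the blue cone covered √(1.5² + 2.5²) ≈ 2.9 units.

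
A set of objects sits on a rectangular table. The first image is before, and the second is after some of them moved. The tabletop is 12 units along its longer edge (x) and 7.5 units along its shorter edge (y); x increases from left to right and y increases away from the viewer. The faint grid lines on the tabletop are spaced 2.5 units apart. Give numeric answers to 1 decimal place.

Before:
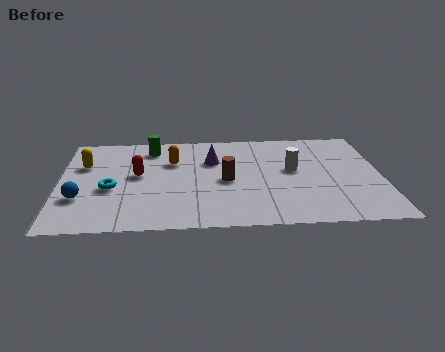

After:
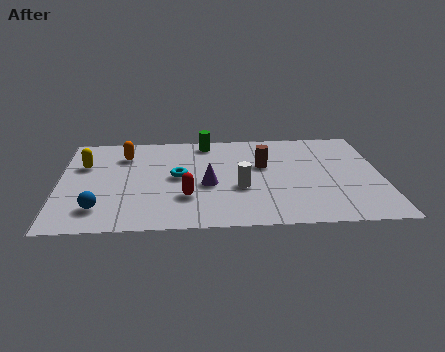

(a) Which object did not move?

the yellow capsule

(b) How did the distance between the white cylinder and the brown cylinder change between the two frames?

-0.7

Before: roughly 2.6 units apart; after: 1.9. That's 0.7 units closer together.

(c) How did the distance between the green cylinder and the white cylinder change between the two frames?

-1.8

The distance was about 5.7 in the first image and 3.9 in the second, so they moved 1.8 units closer together.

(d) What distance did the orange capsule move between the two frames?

1.9

The orange capsule was near (4.2, 5.1) before and (2.4, 5.7) after, so it travelled √(1.8² + 0.6²) ≈ 1.9 units.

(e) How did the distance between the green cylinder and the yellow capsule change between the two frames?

+2.1

They were about 2.8 units apart before and 4.9 after — 2.1 units further apart.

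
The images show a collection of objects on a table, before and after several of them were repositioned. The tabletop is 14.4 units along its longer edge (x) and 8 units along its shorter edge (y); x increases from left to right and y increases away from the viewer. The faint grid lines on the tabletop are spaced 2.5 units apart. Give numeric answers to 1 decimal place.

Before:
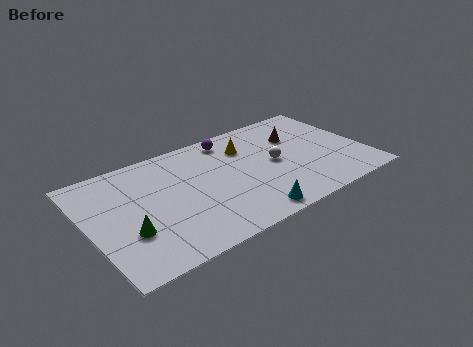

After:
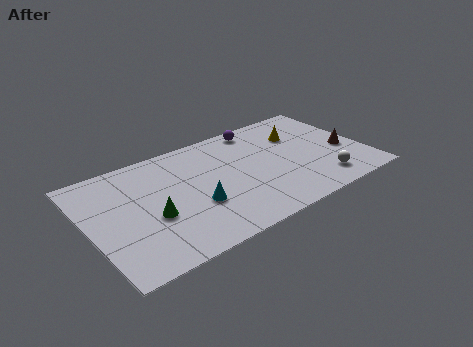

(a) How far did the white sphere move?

3.3

The white sphere moved from about (9.7, 4.0) to (11.8, 1.5), a distance of √(2.1² + 2.5²) ≈ 3.3.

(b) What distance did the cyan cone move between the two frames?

3.1

The cyan cone was near (7.7, 0.9) before and (5.3, 2.9) after, so it travelled √(2.4² + 2.0²) ≈ 3.1 units.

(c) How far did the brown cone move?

3.1

From (11.2, 5.5) to (13.4, 3.3), the brown cone covered √(2.2² + 2.2²) ≈ 3.1 units.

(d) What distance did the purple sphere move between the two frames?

1.6

The purple sphere was near (7.8, 6.9) before and (9.4, 7.1) after, so it travelled √(1.6² + 0.2²) ≈ 1.6 units.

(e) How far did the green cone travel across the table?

1.4

From (1.8, 2.7) to (3.1, 3.2), the green cone covered √(1.3² + 0.5²) ≈ 1.4 units.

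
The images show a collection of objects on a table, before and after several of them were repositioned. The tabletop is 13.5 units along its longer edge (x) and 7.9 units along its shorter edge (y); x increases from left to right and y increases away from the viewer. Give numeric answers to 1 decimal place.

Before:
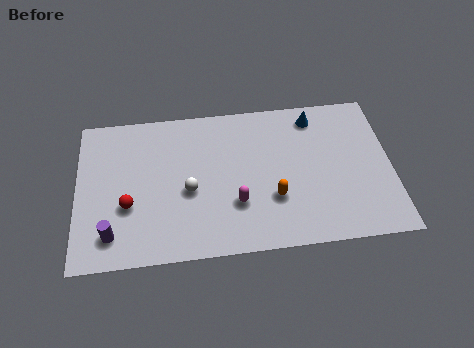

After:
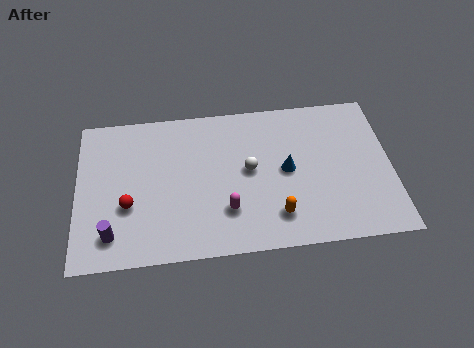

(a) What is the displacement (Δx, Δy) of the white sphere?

(2.6, 0.8)

The white sphere started near (4.8, 3.4) and ended near (7.4, 4.2).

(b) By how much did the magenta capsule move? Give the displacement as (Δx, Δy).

(-0.4, -0.3)

The magenta capsule started near (6.8, 2.5) and ended near (6.4, 2.2).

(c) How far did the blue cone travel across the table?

3.0

From (10.3, 6.7) to (9.0, 4.0), the blue cone covered √(1.3² + 2.7²) ≈ 3.0 units.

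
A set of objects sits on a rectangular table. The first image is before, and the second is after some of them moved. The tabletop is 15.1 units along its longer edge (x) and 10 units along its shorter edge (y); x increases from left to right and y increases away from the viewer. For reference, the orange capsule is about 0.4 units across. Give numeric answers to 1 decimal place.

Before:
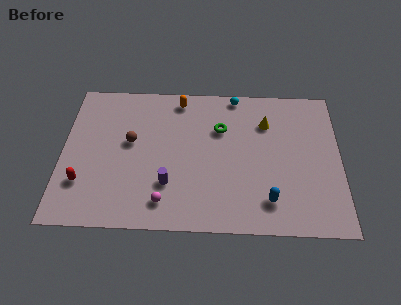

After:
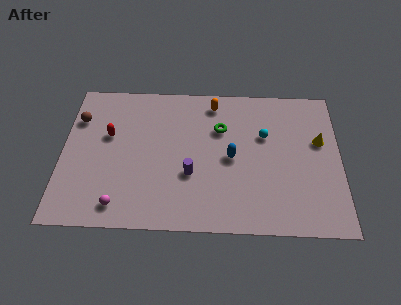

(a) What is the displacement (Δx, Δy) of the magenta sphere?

(-2.4, -0.3)

The magenta sphere was at about (5.6, 1.7) and moved to about (3.2, 1.4).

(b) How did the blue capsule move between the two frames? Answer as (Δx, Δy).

(-2.0, 2.8)

The blue capsule started near (11.2, 2.0) and ended near (9.2, 4.8).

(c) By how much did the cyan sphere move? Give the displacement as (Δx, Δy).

(1.6, -2.8)

The cyan sphere started near (9.4, 9.2) and ended near (11.0, 6.4).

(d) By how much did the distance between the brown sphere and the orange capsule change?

+3.5

The distance was about 4.0 in the first image and 7.5 in the second, so they moved 3.5 units further apart.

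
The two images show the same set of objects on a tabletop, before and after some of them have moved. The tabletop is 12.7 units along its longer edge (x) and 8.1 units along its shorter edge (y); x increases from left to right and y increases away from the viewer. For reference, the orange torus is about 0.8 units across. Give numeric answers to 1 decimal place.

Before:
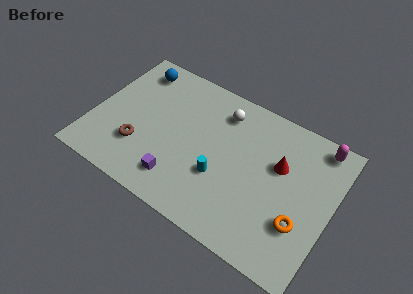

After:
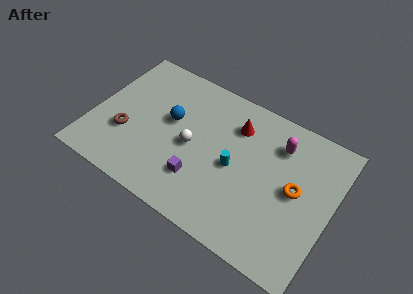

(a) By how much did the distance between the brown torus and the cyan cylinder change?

+1.5

They were about 4.3 units apart before and 5.8 after — 1.5 units further apart.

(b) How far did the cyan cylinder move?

1.1

The cyan cylinder moved from about (7.0, 2.9) to (7.6, 3.8), a distance of √(0.6² + 0.9²) ≈ 1.1.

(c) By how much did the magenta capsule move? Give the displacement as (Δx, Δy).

(-2.0, -1.0)

The magenta capsule started near (11.6, 7.2) and ended near (9.6, 6.2).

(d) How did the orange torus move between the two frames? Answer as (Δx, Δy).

(-0.5, 1.6)

From the two frames, the orange torus sits at roughly (11.3, 2.6) before and (10.8, 4.2) after.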